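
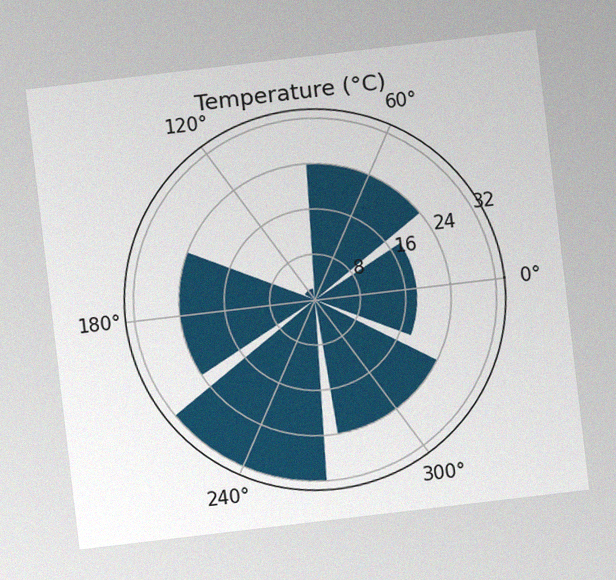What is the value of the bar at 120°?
2°C

The chart is tilted about 7° counter-clockwise, with some photo noise. The bar at 120° reaches 2°C on the radial axis.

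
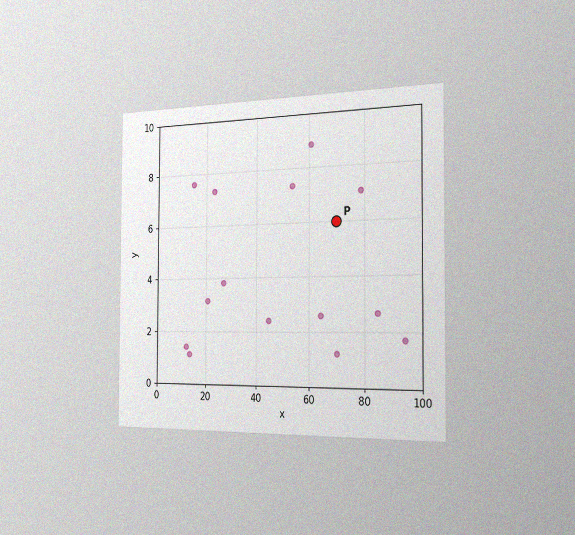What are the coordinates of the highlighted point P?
The chart is viewed slightly from the right, with some photo noise. Following the gridlines from P to each axis, P sits at (70, 6).

(70, 6)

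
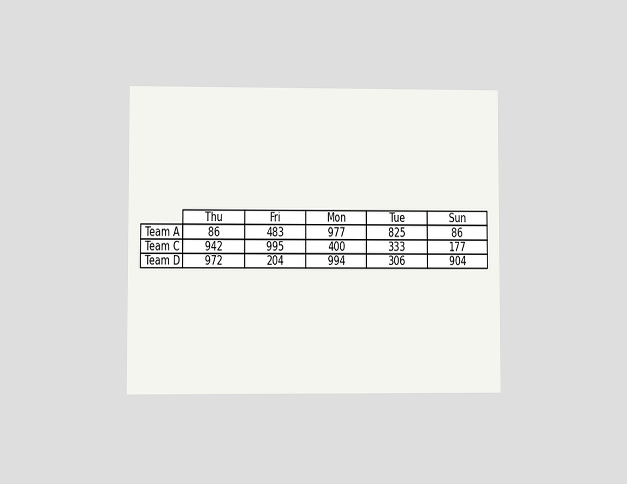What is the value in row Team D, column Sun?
The chart is viewed at a slight angle. The (Team D, Sun) cell reads 904.

904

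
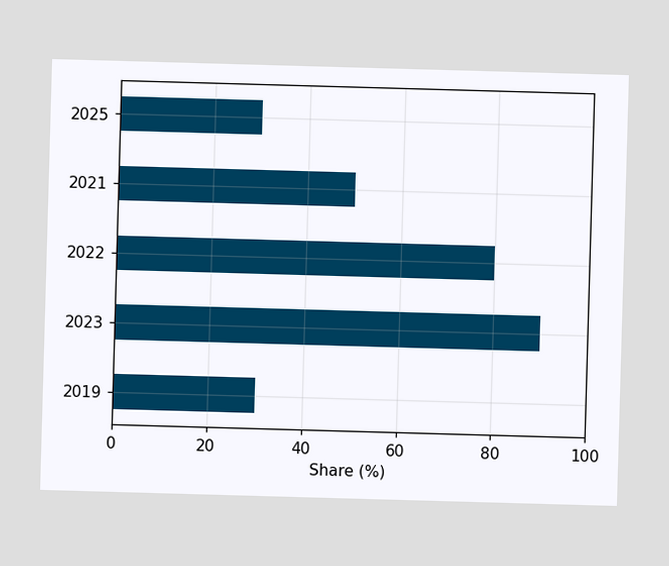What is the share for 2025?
30%

Reading along the chart's x-axis, the 2025 bar reaches 30%.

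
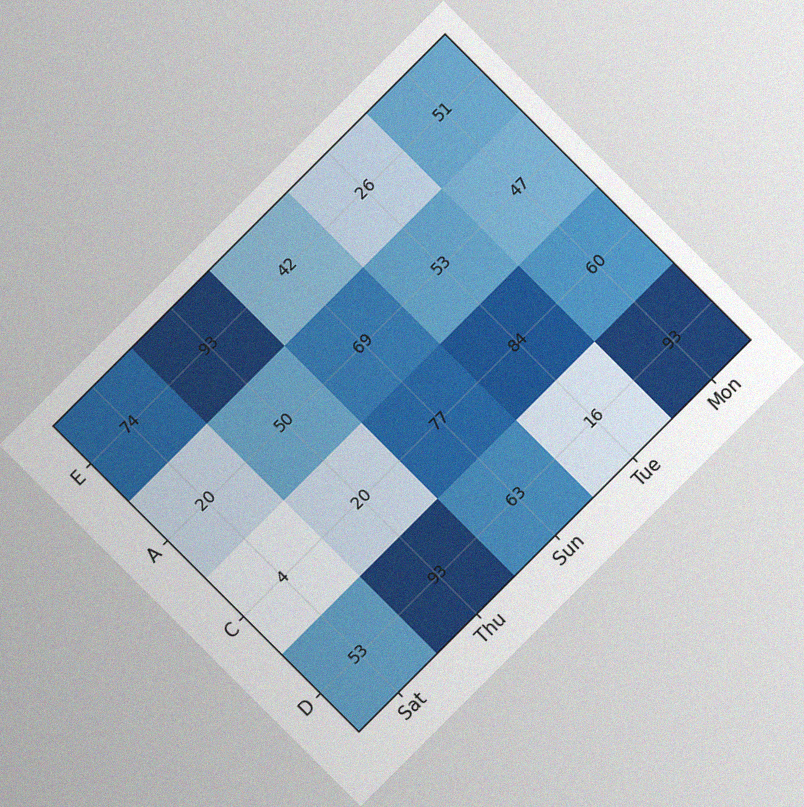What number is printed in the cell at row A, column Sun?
The chart is tilted about 45° counter-clockwise, with some photo noise. The (A, Sun) cell reads 69.

69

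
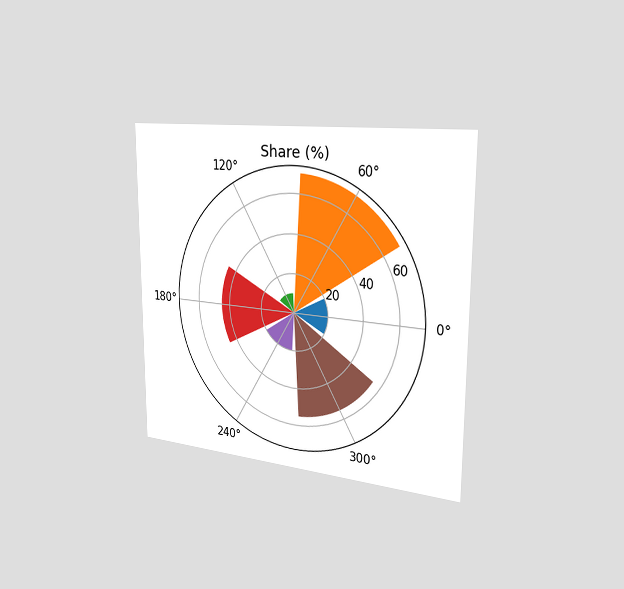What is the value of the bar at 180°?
45%

The chart is viewed slightly from the right. The bar at 180° reaches 45% on the radial axis.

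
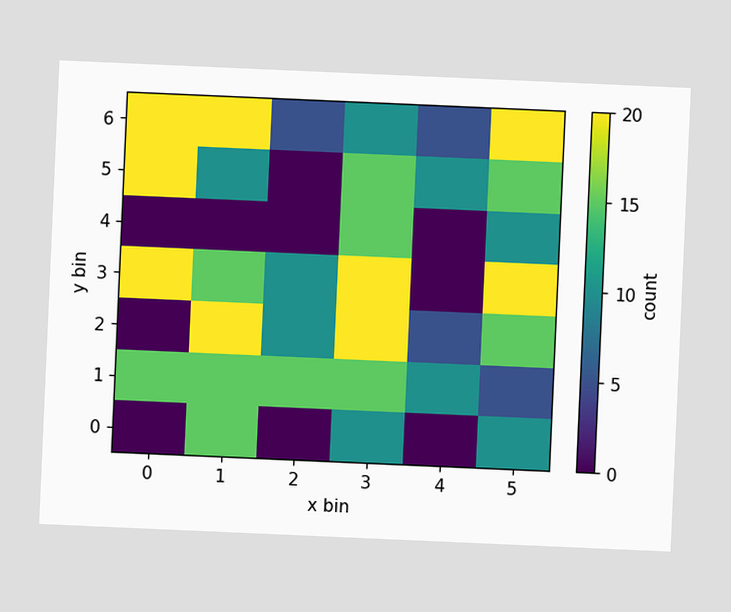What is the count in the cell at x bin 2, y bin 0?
0

The chart is tilted about 3° clockwise. Matching the cell (2, 0) against the colorbar gives 0.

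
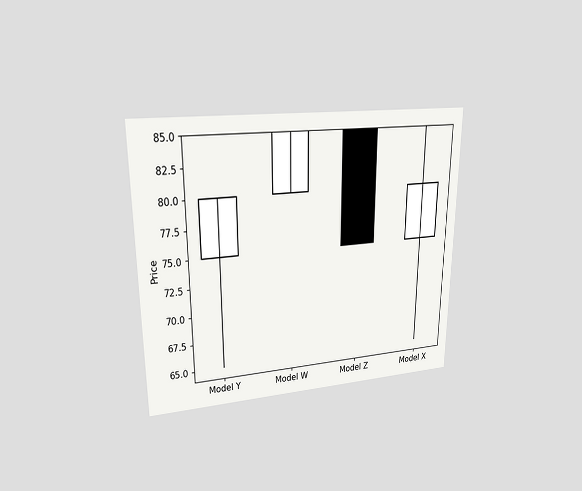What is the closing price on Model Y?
80

The chart is viewed at a slight angle. The Model Y candle closes at 80.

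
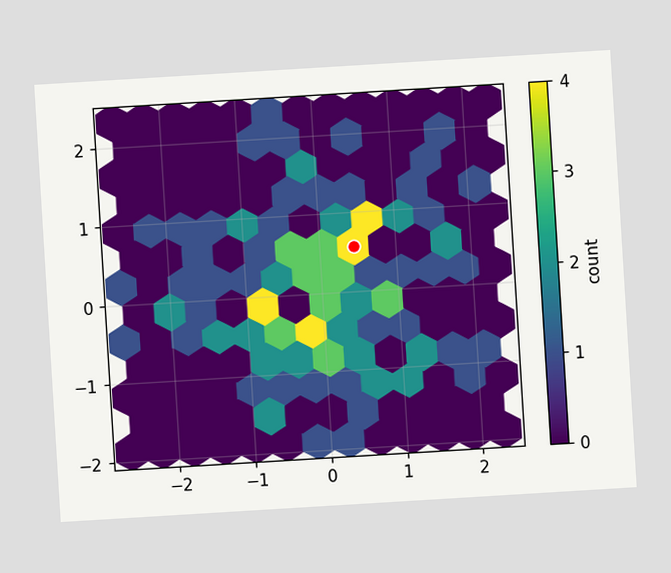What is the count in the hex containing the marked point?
The chart is tilted about 3° counter-clockwise. The marked hex reads 4 on the colorbar.

4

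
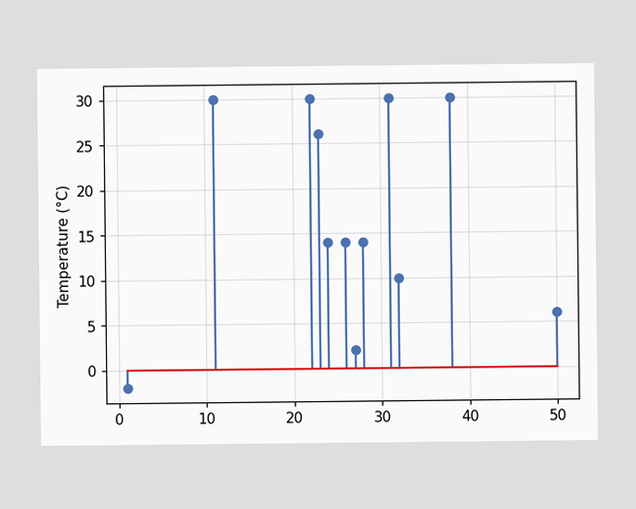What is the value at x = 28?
14°C

The stem at x=28 reaches 14°C.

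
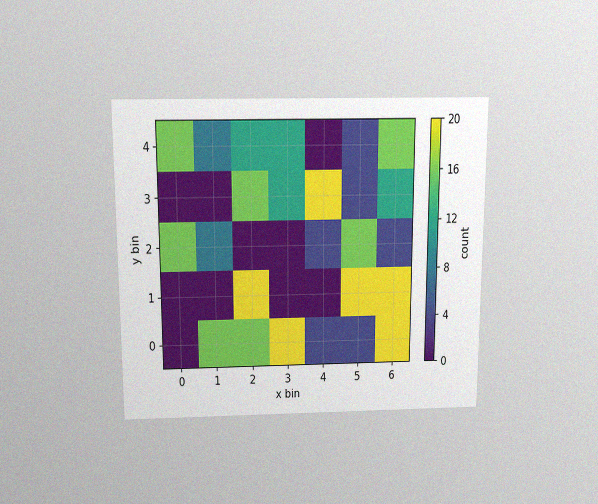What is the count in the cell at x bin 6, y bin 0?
The chart is viewed slightly from above, with some photo noise. Matching the cell (6, 0) against the colorbar gives 20.

20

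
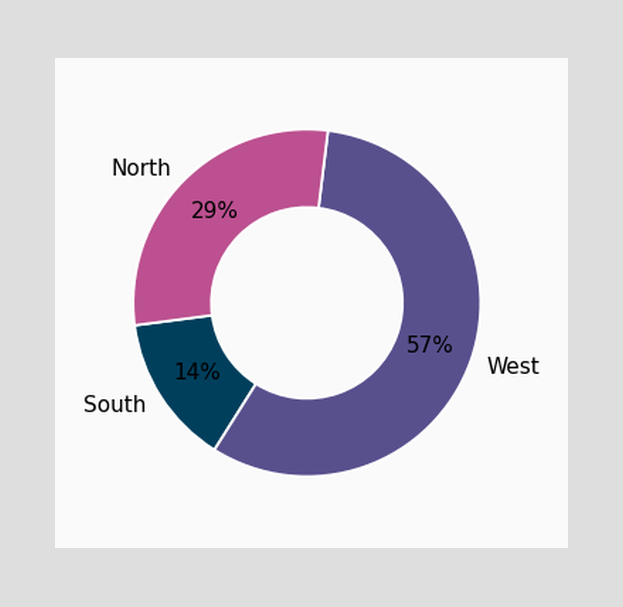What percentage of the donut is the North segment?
29%

The North segment takes up 29% of the ring.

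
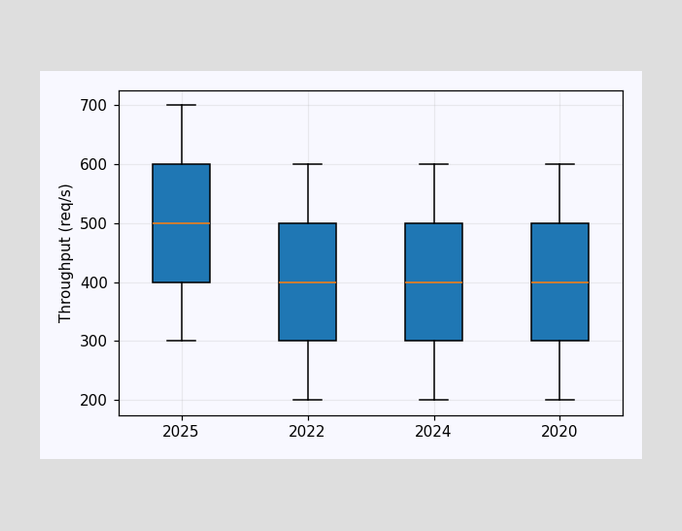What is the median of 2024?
400req/s

The median line in the 2024 box sits at 400req/s.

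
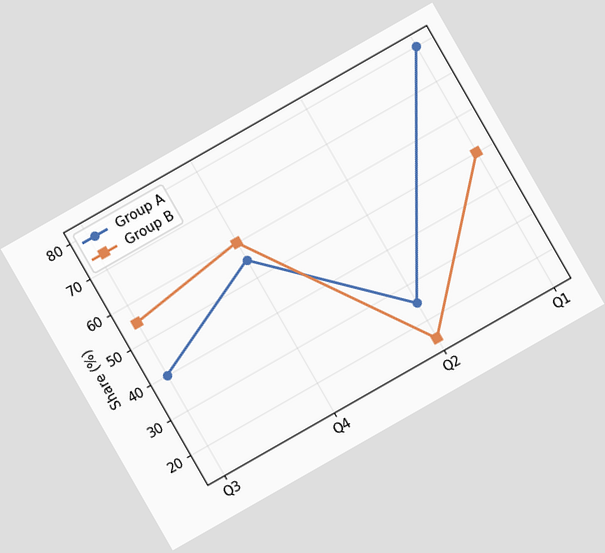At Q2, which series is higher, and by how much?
The chart is tilted about 30° counter-clockwise. At Q2, Group A sits above the other line by 10%.

Group A, by 10%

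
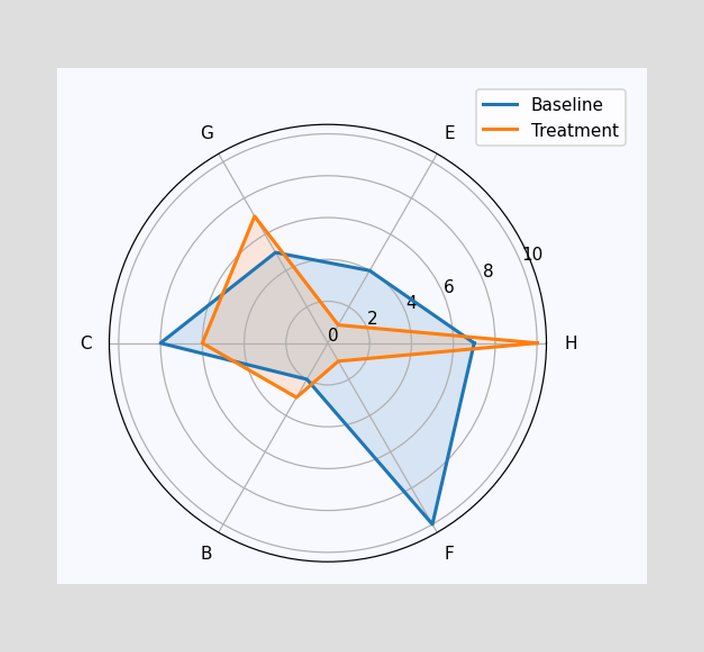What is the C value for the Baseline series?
On the C axis, Baseline reaches 8.

8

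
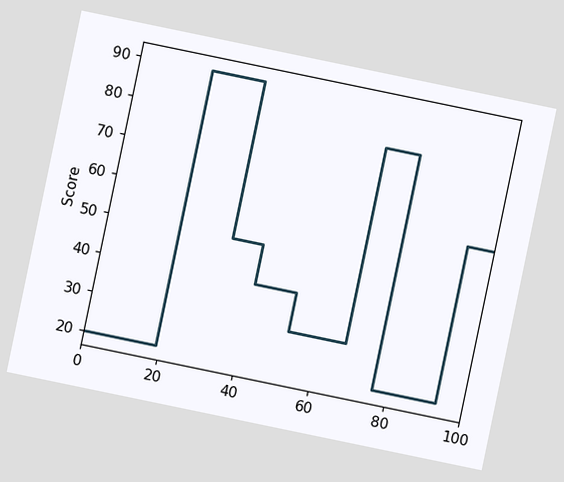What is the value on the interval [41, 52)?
The chart is tilted about 12° clockwise. On [41, 52) the step sits at 40.

40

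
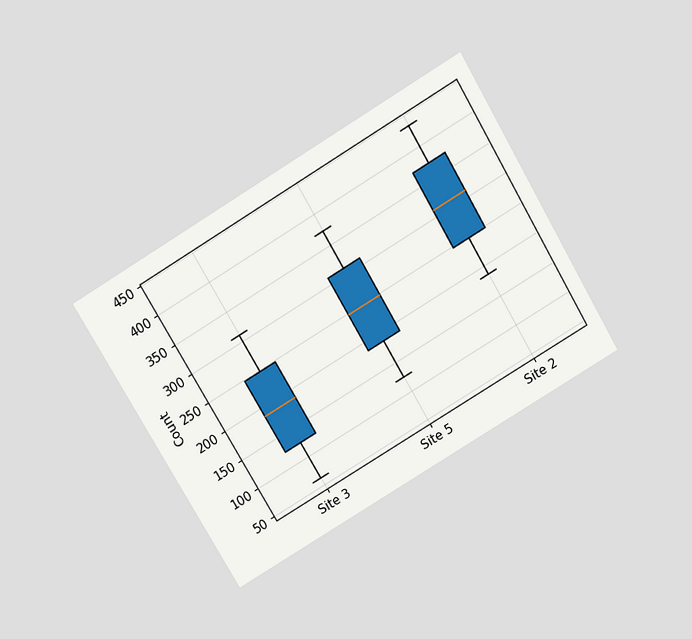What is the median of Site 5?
The chart is tilted about 31° counter-clockwise and viewed slightly from above. The median line in the Site 5 box sits at 248.

248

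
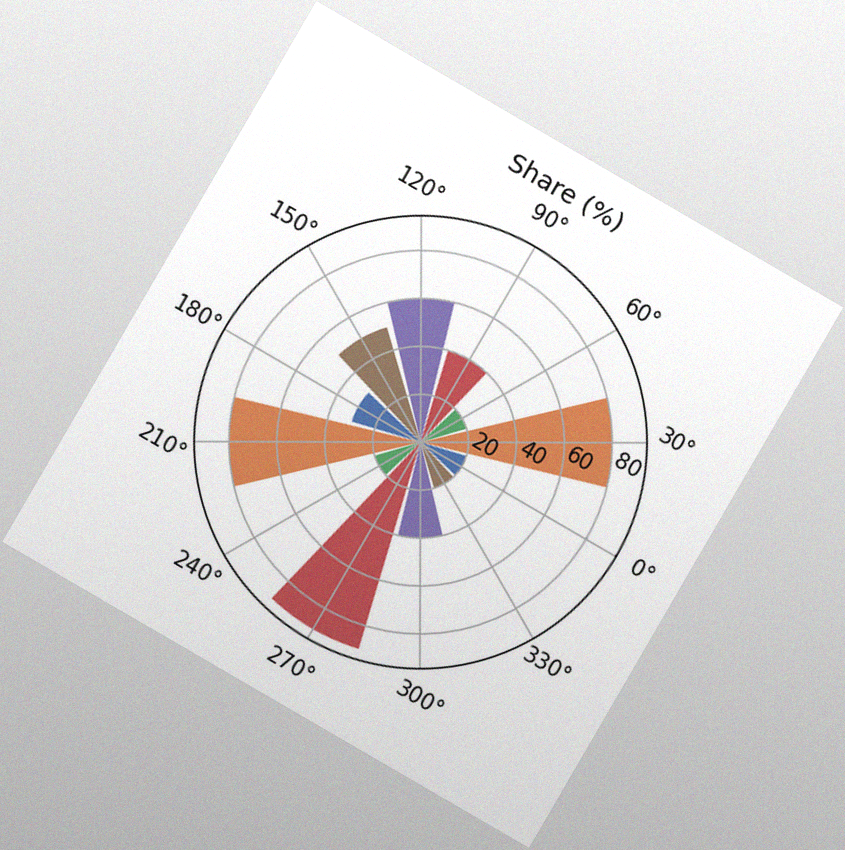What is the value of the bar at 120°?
The chart is tilted about 30° clockwise, with some photo noise. The bar at 120° reaches 60% on the radial axis.

60%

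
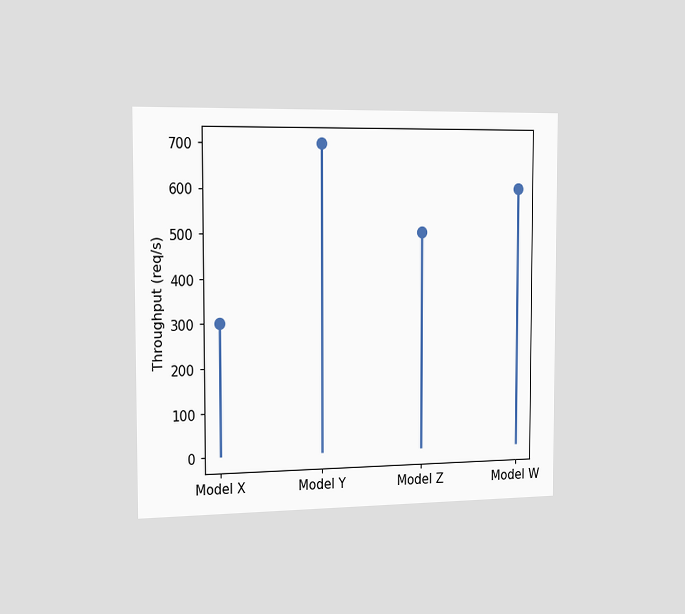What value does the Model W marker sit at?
The chart is viewed slightly from the left. The Model W marker sits at 600req/s.

600req/s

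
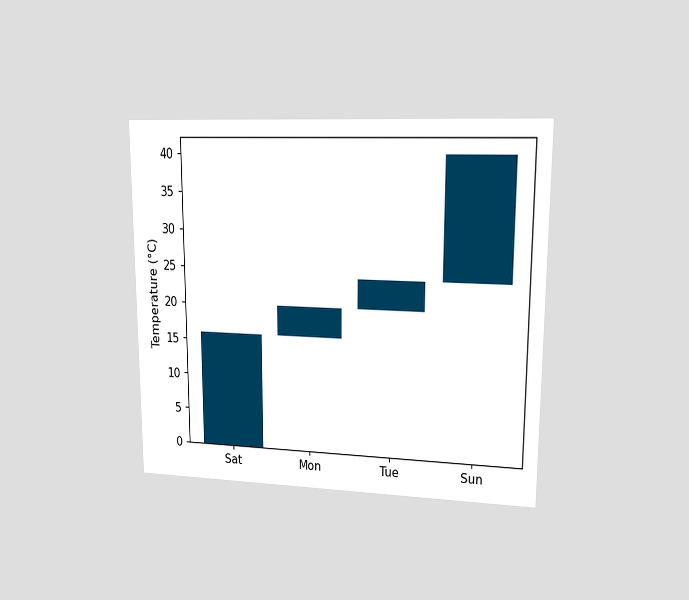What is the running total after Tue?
The chart is viewed at a slight angle. After Tue the running total reaches 24°C.

24°C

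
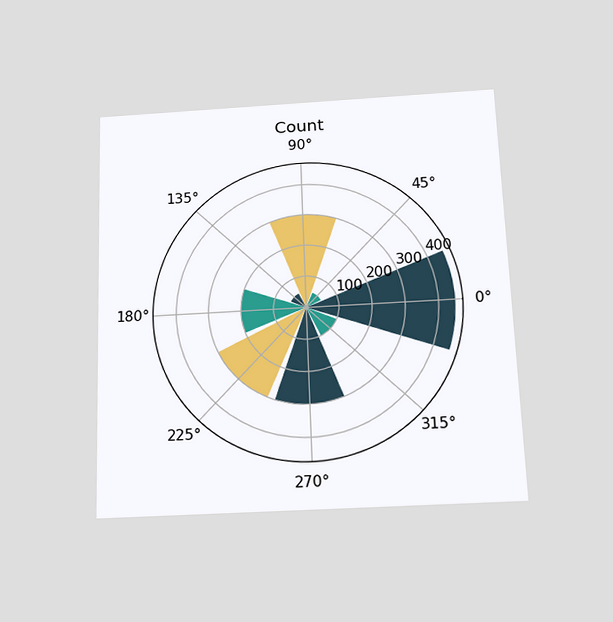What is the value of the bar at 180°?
200

The chart is tilted about 2° counter-clockwise and viewed slightly from below. The bar at 180° reaches 200 on the radial axis.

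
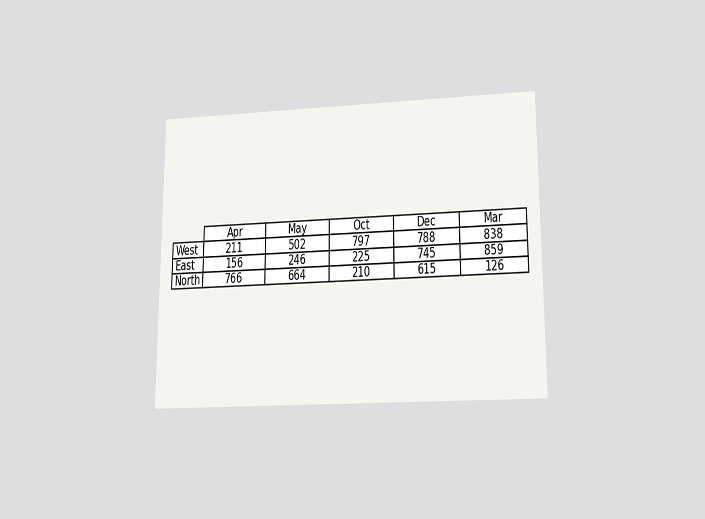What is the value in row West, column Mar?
838

The chart is viewed slightly from below. The (West, Mar) cell reads 838.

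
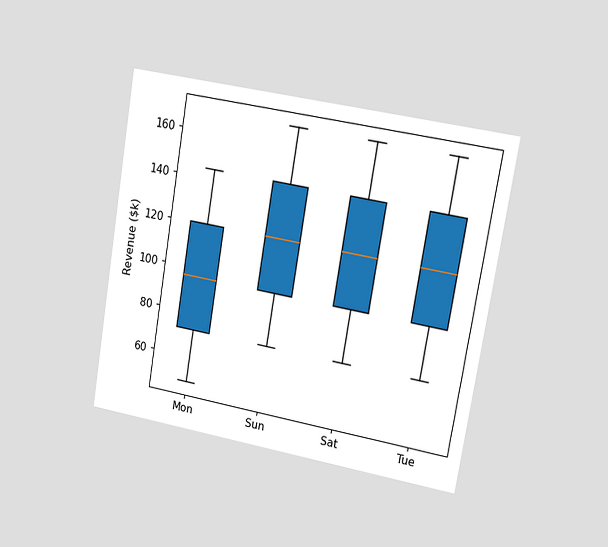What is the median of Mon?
The chart is tilted about 10° clockwise and viewed slightly from the right. The median line in the Mon box sits at $96k.

$96k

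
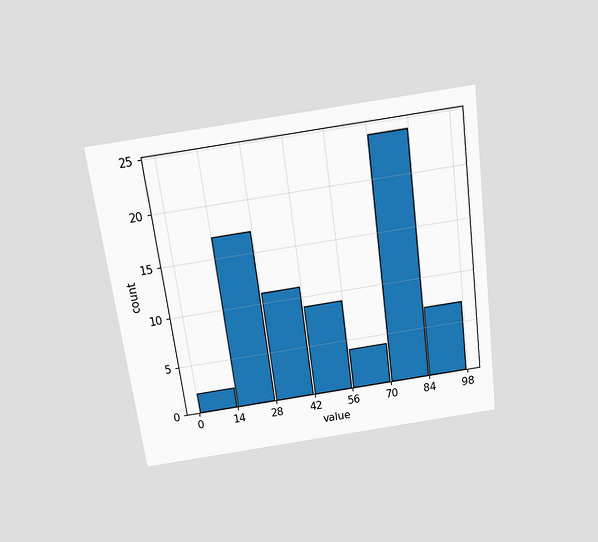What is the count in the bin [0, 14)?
2

The chart is tilted about 8° counter-clockwise and viewed slightly from above. The [0, 14) bin has height 2.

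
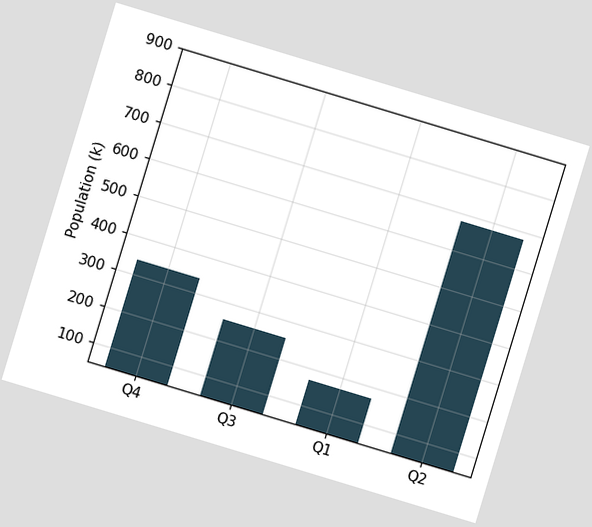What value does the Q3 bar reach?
255k

The chart is tilted about 17° clockwise. Reading along the chart's y-axis, the Q3 bar reaches 255k.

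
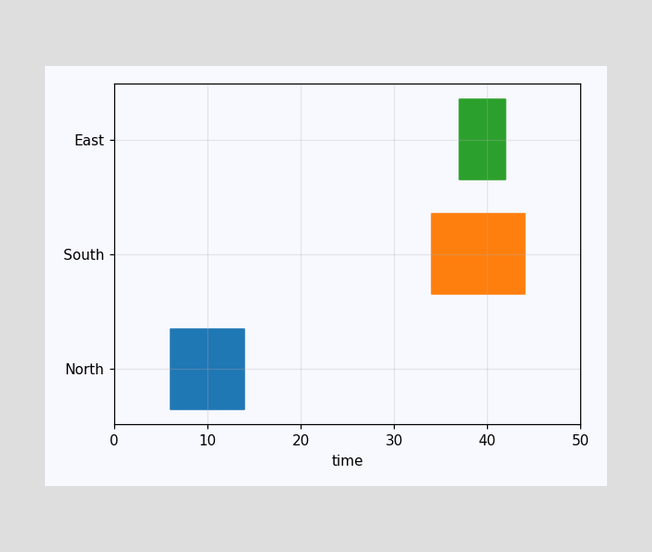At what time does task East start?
The East bar begins at t=37.

37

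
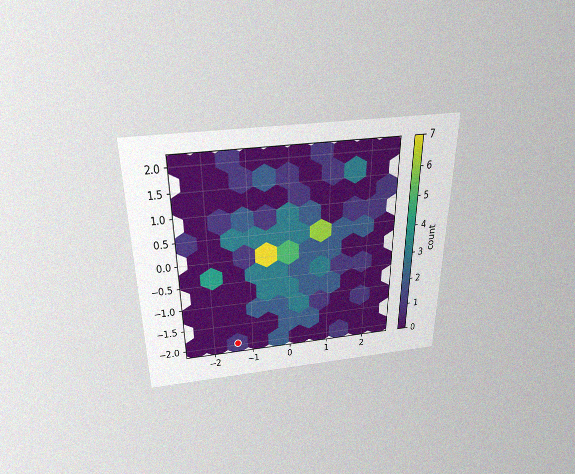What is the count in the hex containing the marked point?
1

The chart is viewed slightly from above, with some photo noise. The marked hex reads 1 on the colorbar.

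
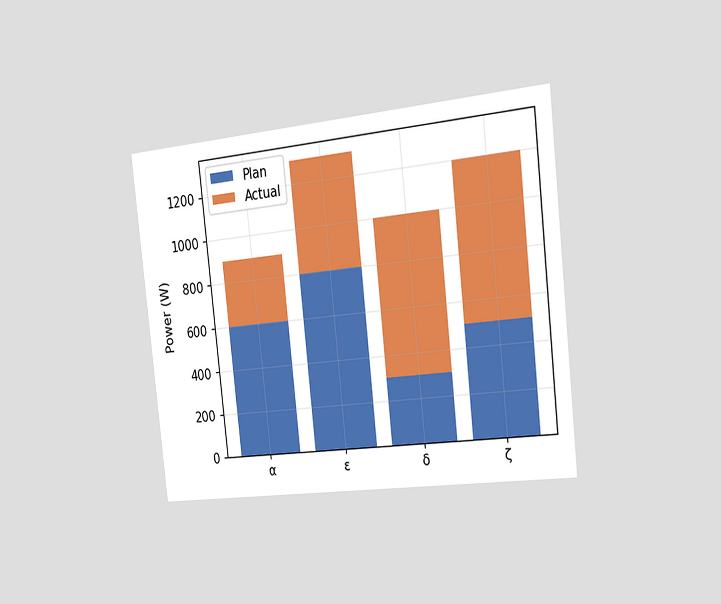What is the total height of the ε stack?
The chart is tilted about 6° counter-clockwise and viewed slightly from the right. The ε stack's top reaches 1300W on the y-axis.

1300W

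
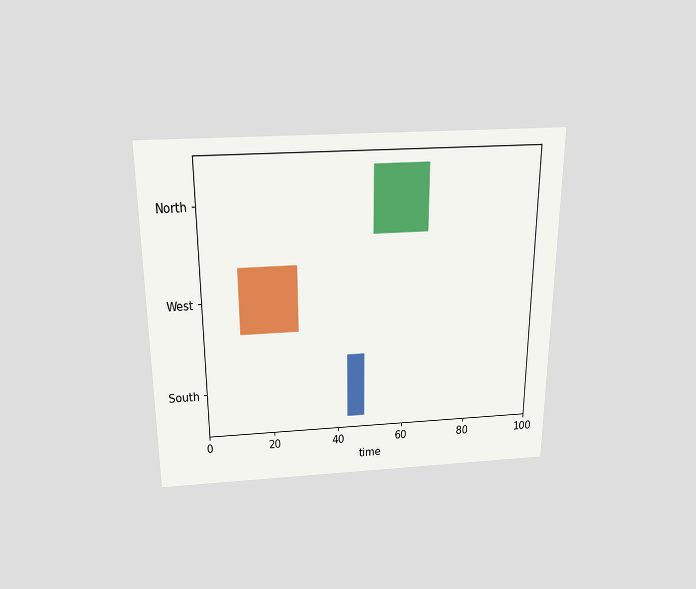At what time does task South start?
43

The chart is viewed slightly from above. The South bar begins at t=43.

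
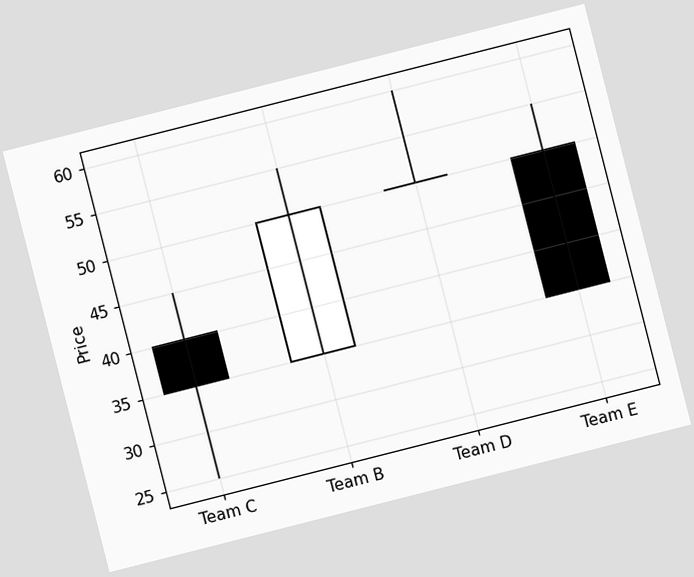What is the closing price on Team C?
35

The chart is tilted about 14° counter-clockwise. The Team C candle closes at 35.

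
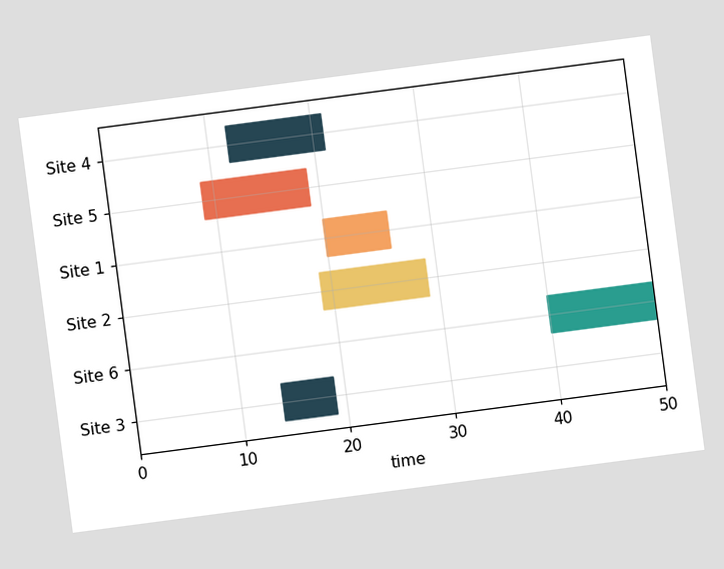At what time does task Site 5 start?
The chart is tilted about 7° counter-clockwise. The Site 5 bar begins at t=9.

9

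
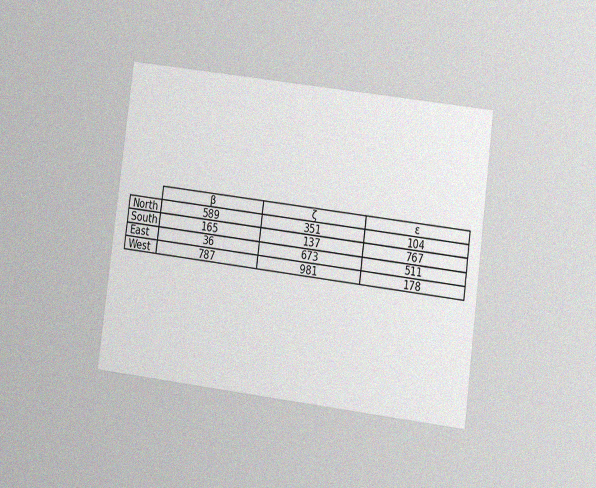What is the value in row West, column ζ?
The chart is tilted about 7° clockwise and viewed at a slight angle, with some photo noise. The (West, ζ) cell reads 981.

981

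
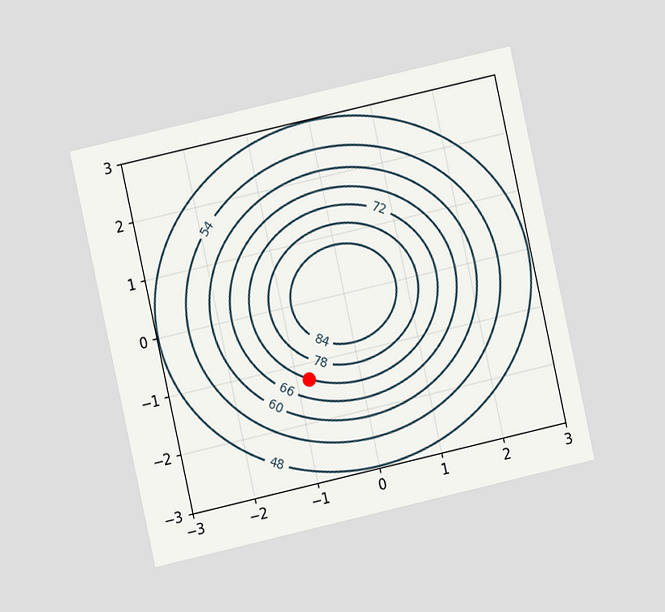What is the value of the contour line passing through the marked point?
The chart is tilted about 13° counter-clockwise and viewed at a slight angle. The marked point sits on the contour labelled 72.

72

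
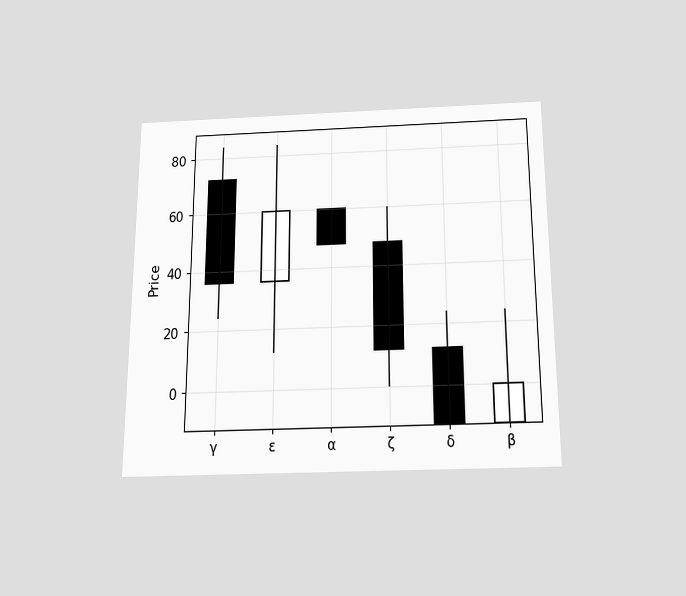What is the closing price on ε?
60

The chart is viewed slightly from below. The ε candle closes at 60.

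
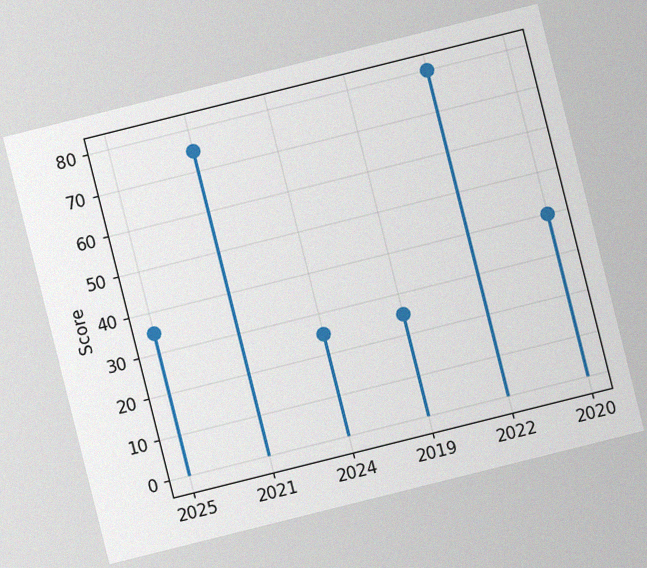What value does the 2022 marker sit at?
80

The chart is tilted about 14° counter-clockwise, with some photo noise. The 2022 marker sits at 80.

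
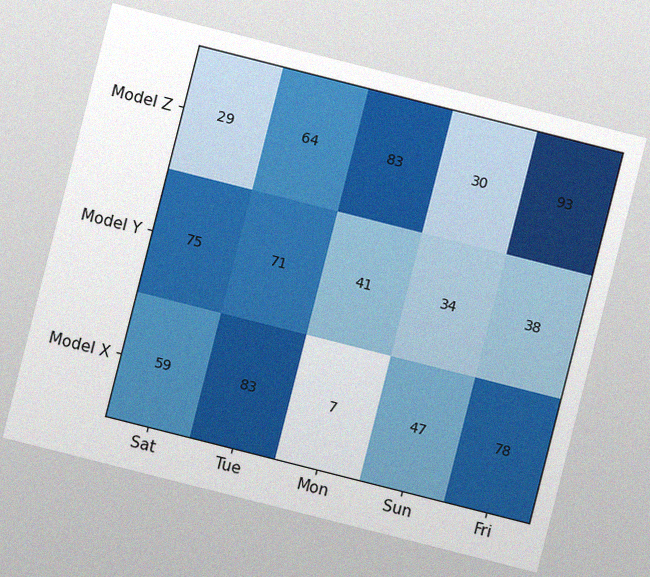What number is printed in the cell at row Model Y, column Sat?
The chart is tilted about 14° clockwise, with some photo noise. The (Model Y, Sat) cell reads 75.

75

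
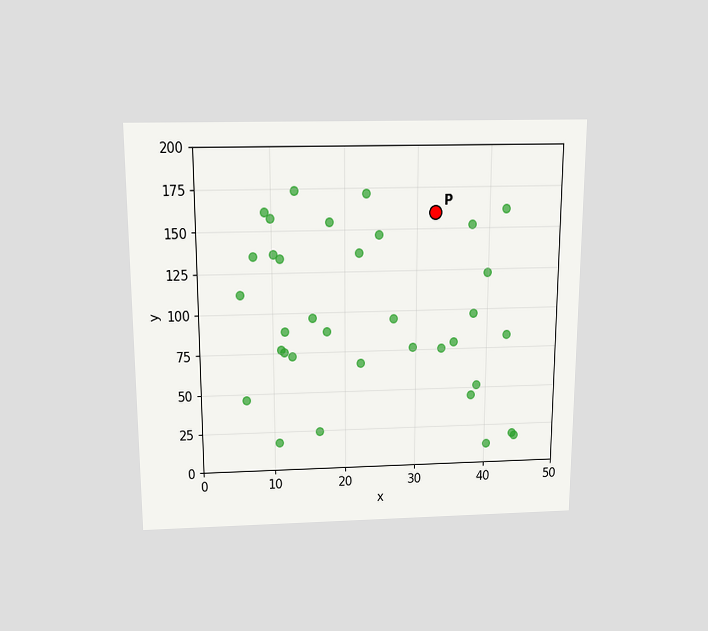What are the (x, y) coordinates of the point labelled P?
(32.5, 160)

The chart is viewed slightly from above. Following the gridlines from P to each axis, P sits at (32.5, 160).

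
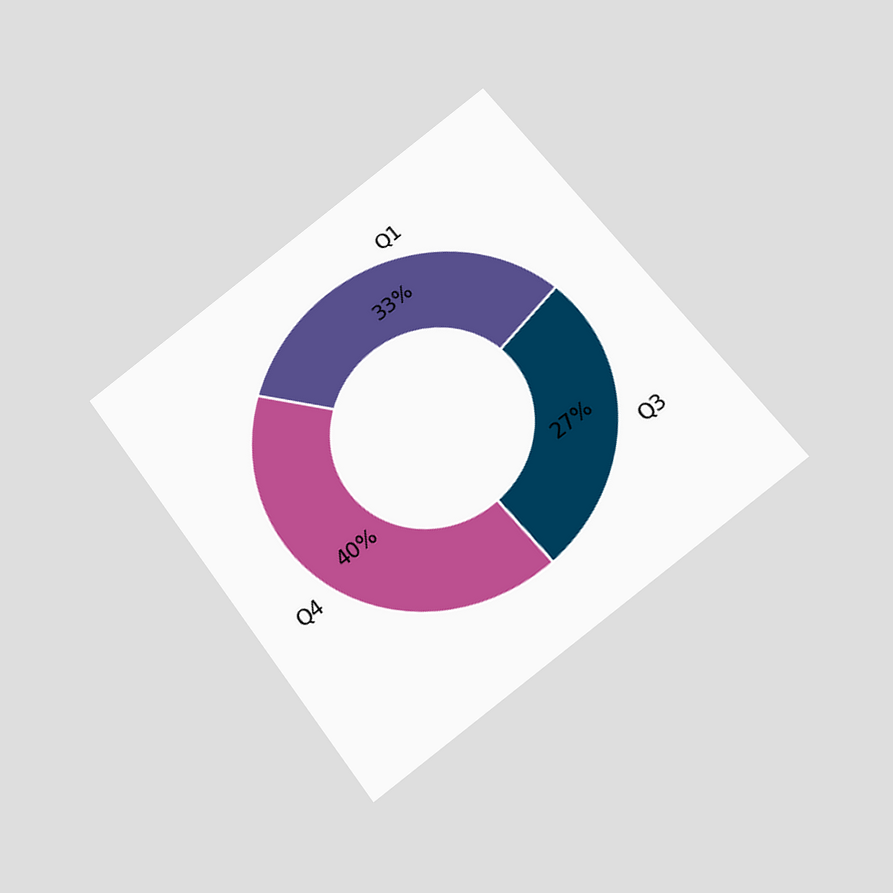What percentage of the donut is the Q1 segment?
33%

The chart is tilted about 36° counter-clockwise and viewed slightly from below. The Q1 segment takes up 33% of the ring.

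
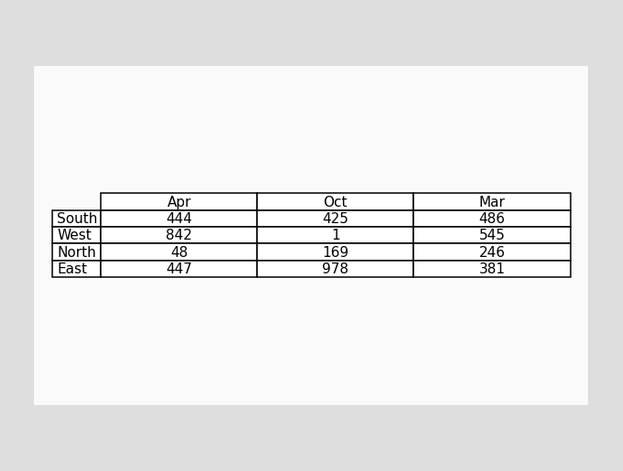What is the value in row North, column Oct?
The (North, Oct) cell reads 169.

169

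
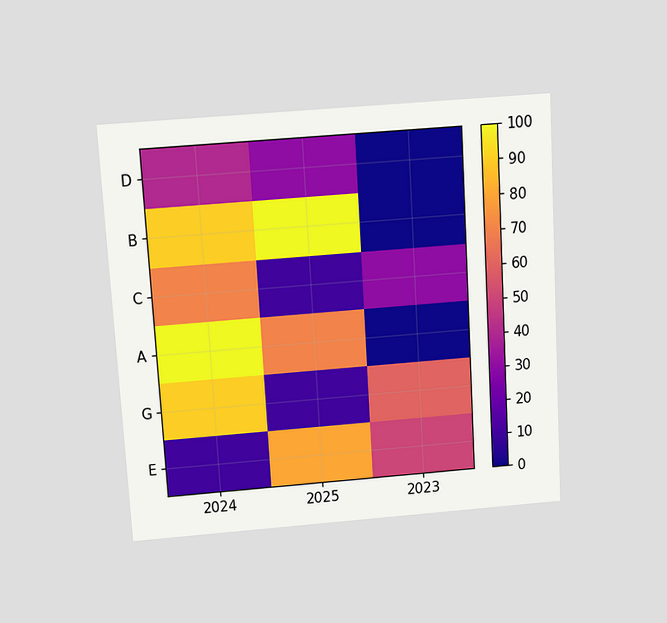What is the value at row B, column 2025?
The chart is tilted about 3° counter-clockwise and viewed slightly from above. Matching cell (B, 2025) against the colorbar gives 100.

100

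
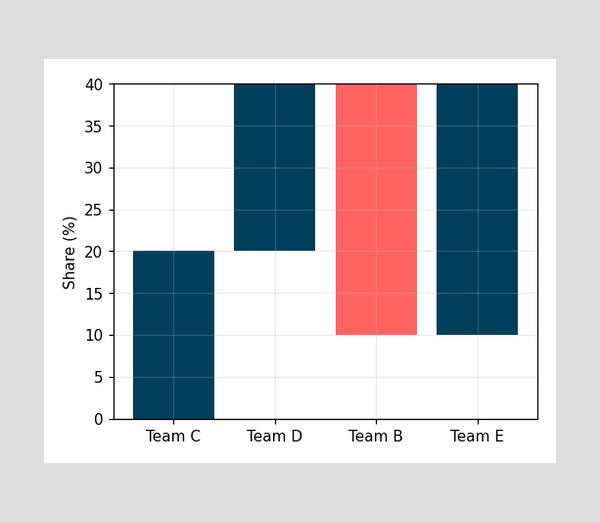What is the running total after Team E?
After Team E the running total reaches 40%.

40%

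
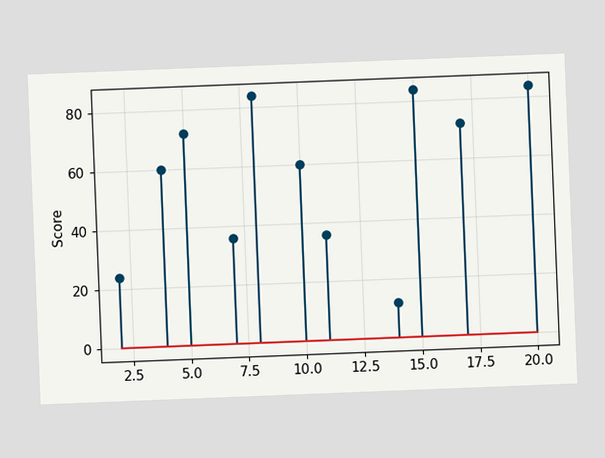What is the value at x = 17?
The chart is tilted about 2° counter-clockwise. The stem at x=17 reaches 72.

72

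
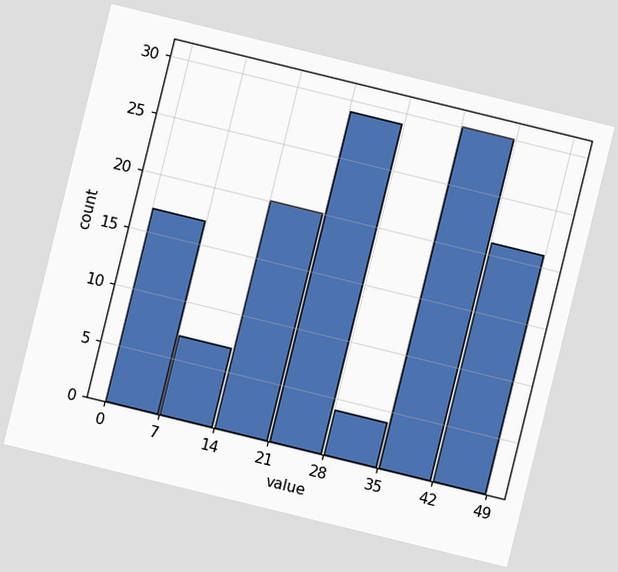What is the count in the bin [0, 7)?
The chart is tilted about 14° clockwise. The [0, 7) bin has height 17.

17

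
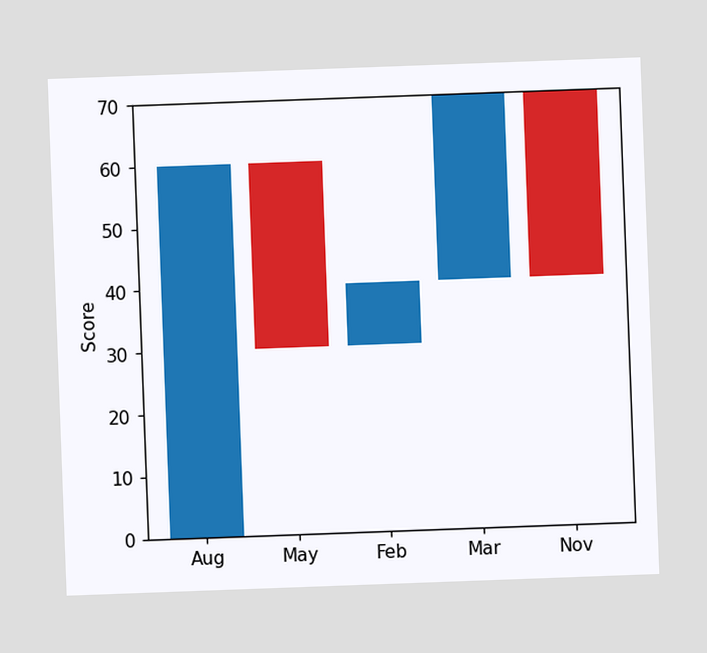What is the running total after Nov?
The chart is tilted about 2° counter-clockwise. After Nov the running total reaches 40.

40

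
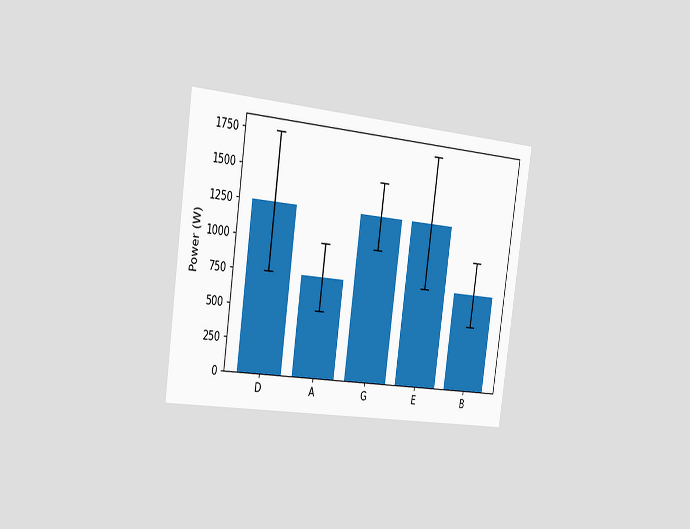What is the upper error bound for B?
The chart is tilted about 8° clockwise and viewed slightly from the left. The B bar's upper whisker reaches 1000W.

1000W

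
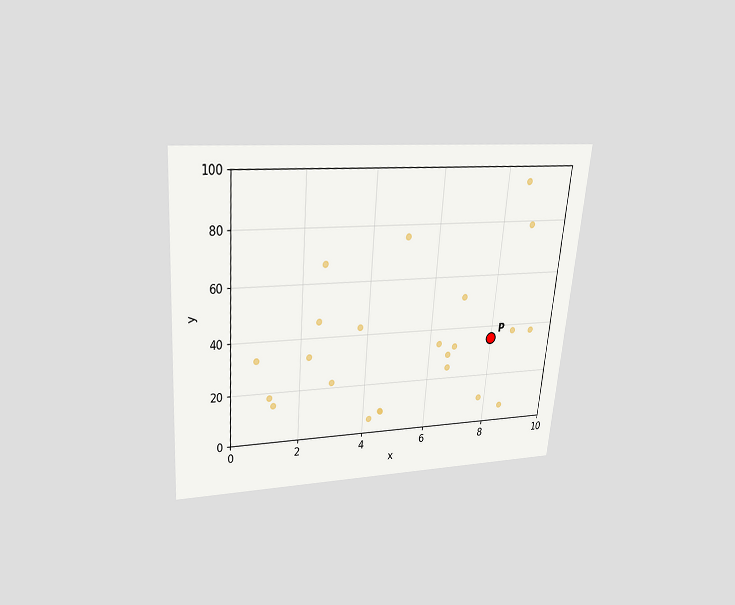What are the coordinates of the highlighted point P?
(8, 35)

The chart is tilted about 5° clockwise and viewed slightly from above. Following the gridlines from P to each axis, P sits at (8, 35).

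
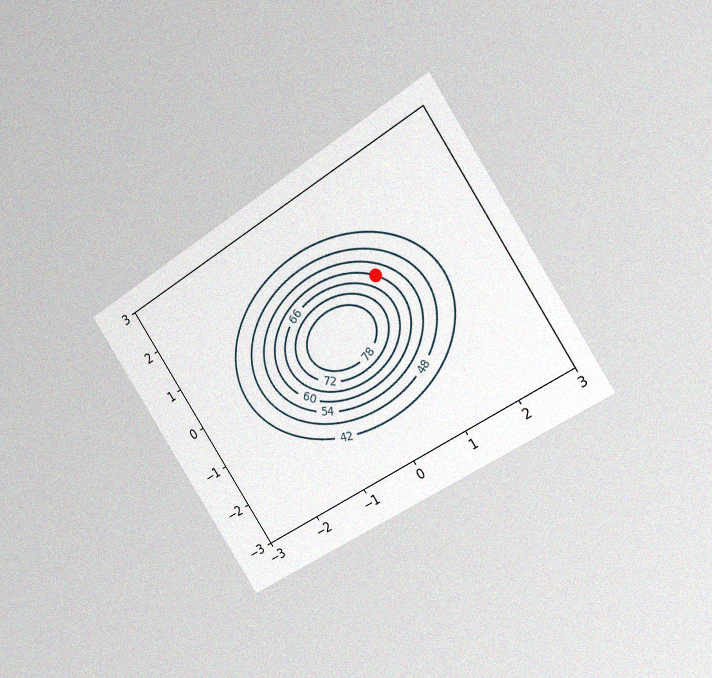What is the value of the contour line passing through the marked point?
The chart is tilted about 33° counter-clockwise and viewed slightly from the right, with some photo noise. The marked point sits on the contour labelled 60.

60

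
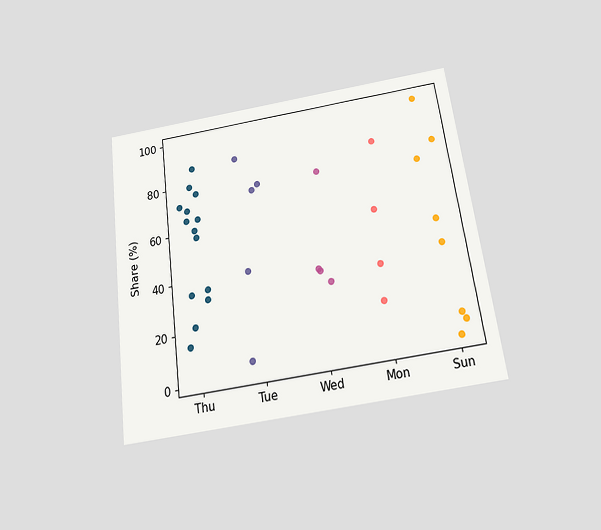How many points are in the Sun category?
8

The chart is tilted about 7° counter-clockwise and viewed slightly from below. Counting the markers in the Sun column gives 8.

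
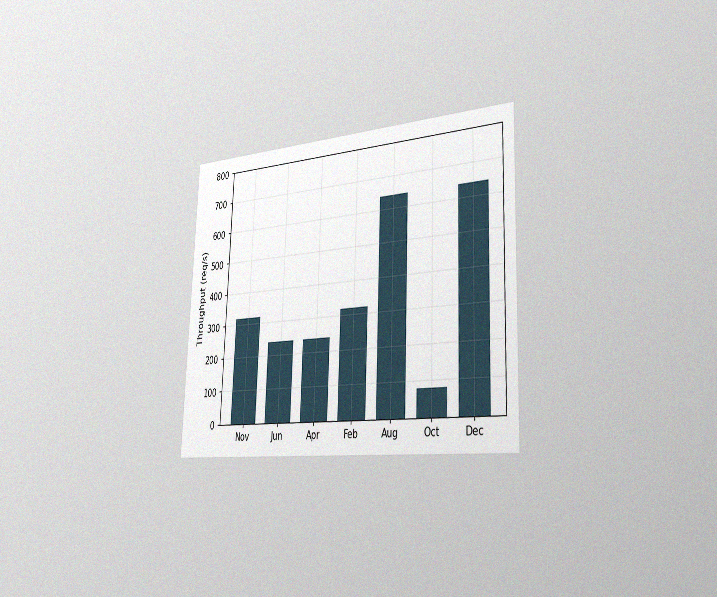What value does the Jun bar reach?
The chart is tilted about 2° clockwise and viewed slightly from the right, with some photo noise. Reading along the chart's y-axis, the Jun bar reaches 240req/s.

240req/s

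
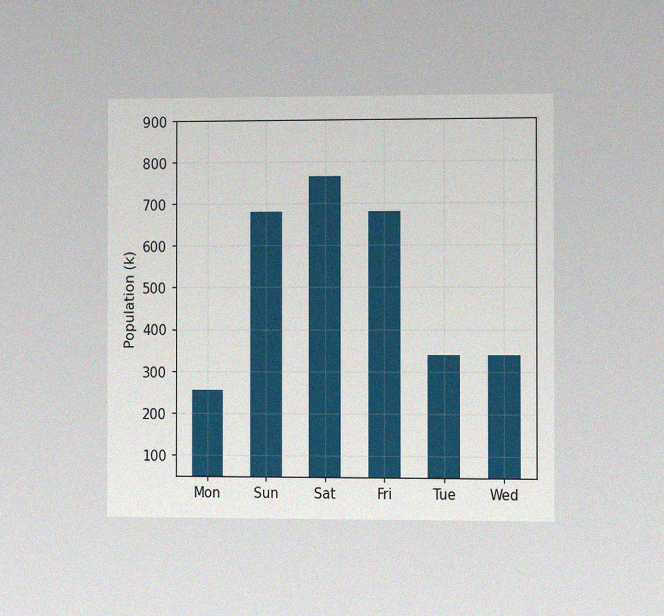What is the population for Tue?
340k

The chart is viewed at a slight angle, with some photo noise. Reading along the chart's y-axis, the Tue bar reaches 340k.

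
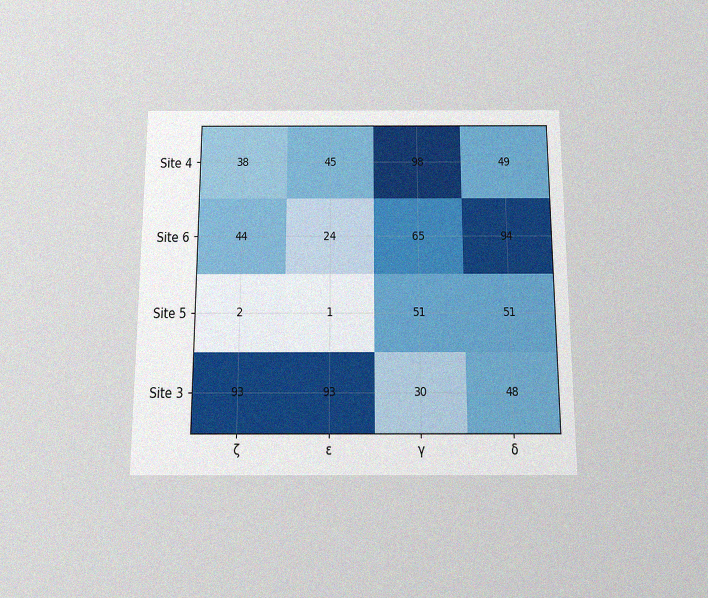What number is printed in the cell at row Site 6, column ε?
24

The chart is viewed slightly from below, with some photo noise. The (Site 6, ε) cell reads 24.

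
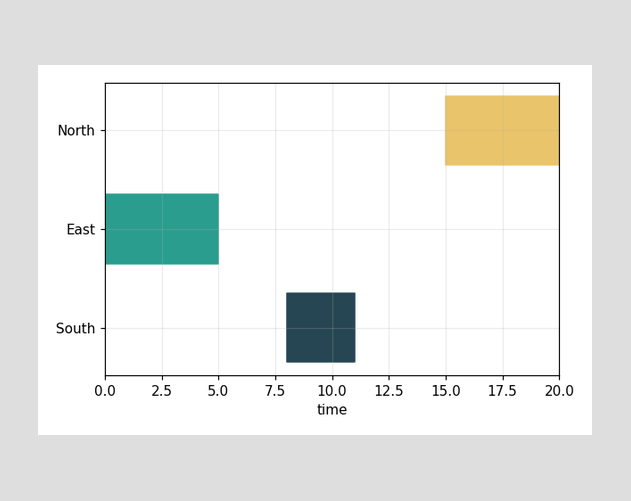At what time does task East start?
0

The East bar begins at t=0.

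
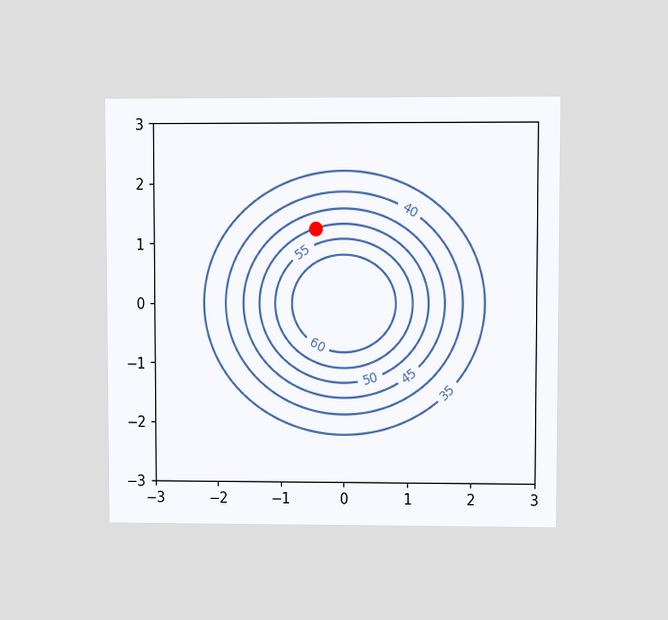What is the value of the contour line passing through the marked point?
50

The chart is viewed at a slight angle. The marked point sits on the contour labelled 50.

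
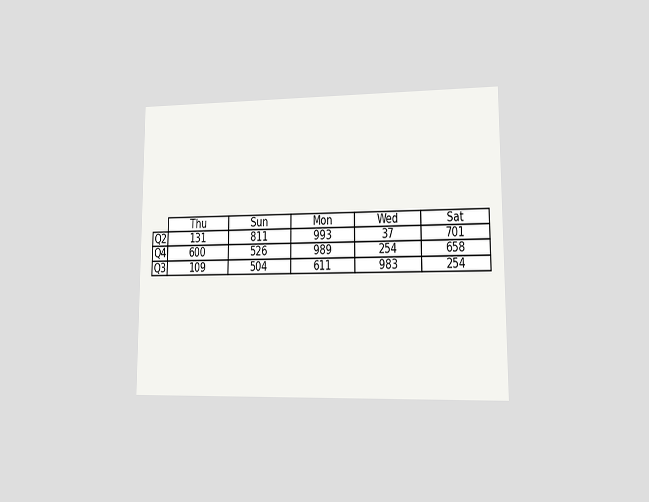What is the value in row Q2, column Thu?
131

The chart is viewed at a slight angle. The (Q2, Thu) cell reads 131.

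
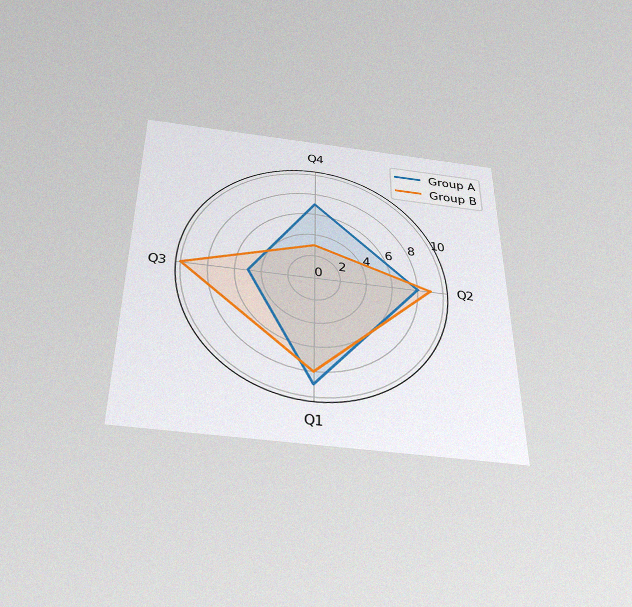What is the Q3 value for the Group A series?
The chart is viewed slightly from below, with some photo noise. On the Q3 axis, Group A reaches 5.

5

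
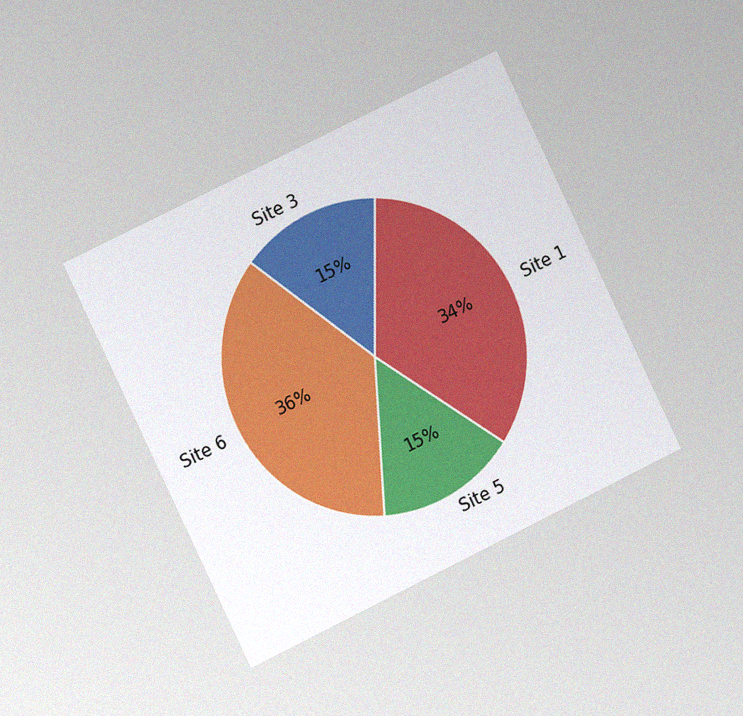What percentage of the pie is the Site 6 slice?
36%

The chart is tilted about 26° counter-clockwise and viewed slightly from the left, with some photo noise. The Site 6 slice takes up 36% of the pie.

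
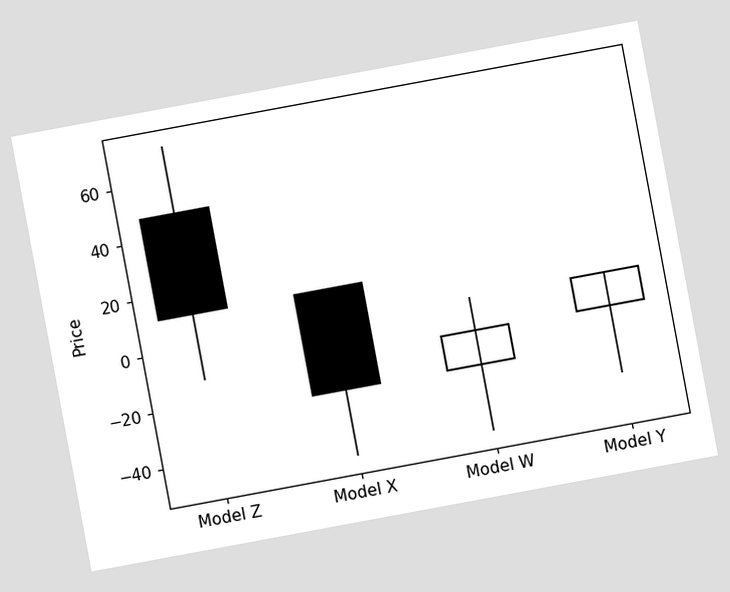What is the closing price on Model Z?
12

The chart is tilted about 11° counter-clockwise. The Model Z candle closes at 12.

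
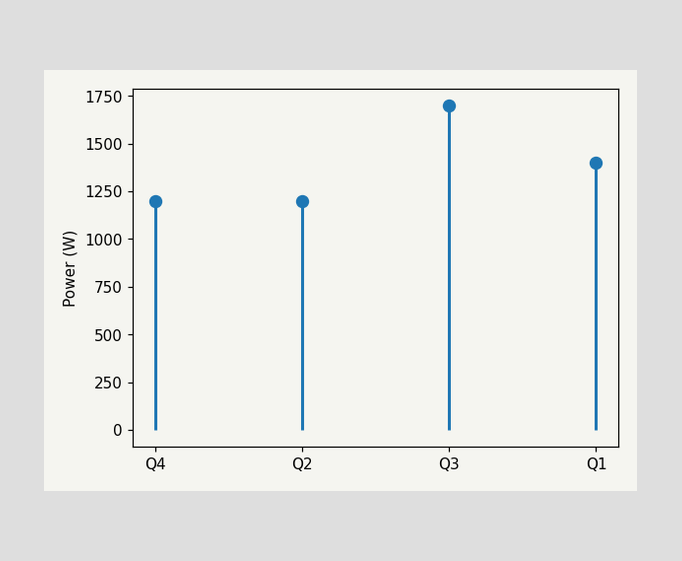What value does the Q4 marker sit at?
The Q4 marker sits at 1200W.

1200W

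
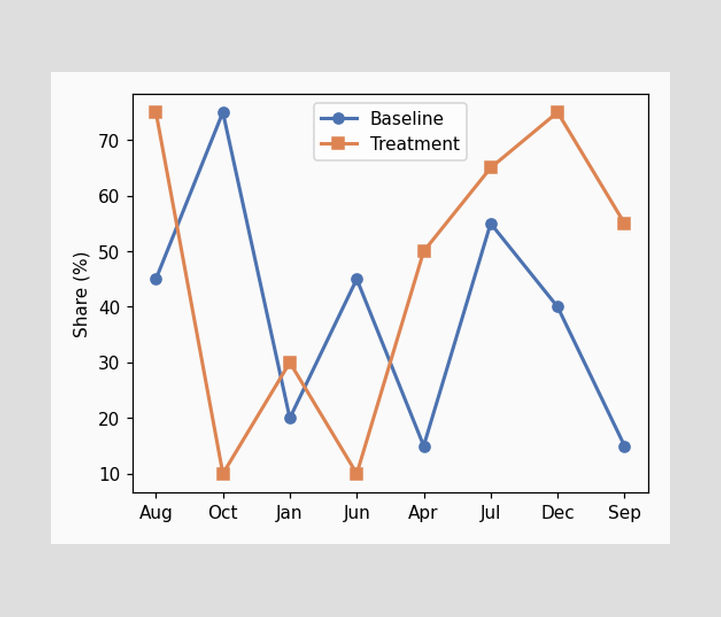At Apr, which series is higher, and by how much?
At Apr, Treatment sits above the other line by 35%.

Treatment, by 35%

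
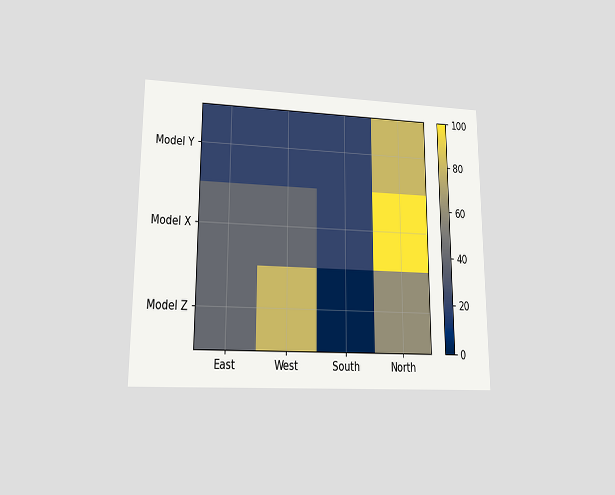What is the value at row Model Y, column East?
20

The chart is viewed at a slight angle. Matching cell (Model Y, East) against the colorbar gives 20.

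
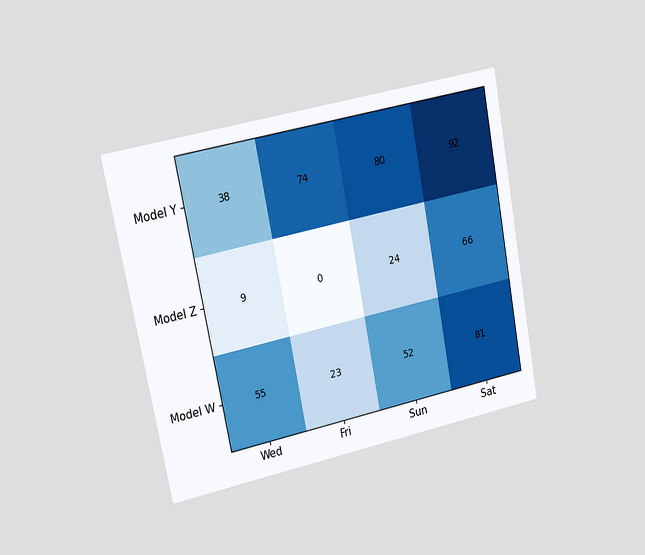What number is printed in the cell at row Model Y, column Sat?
The chart is tilted about 11° counter-clockwise and viewed at a slight angle. The (Model Y, Sat) cell reads 92.

92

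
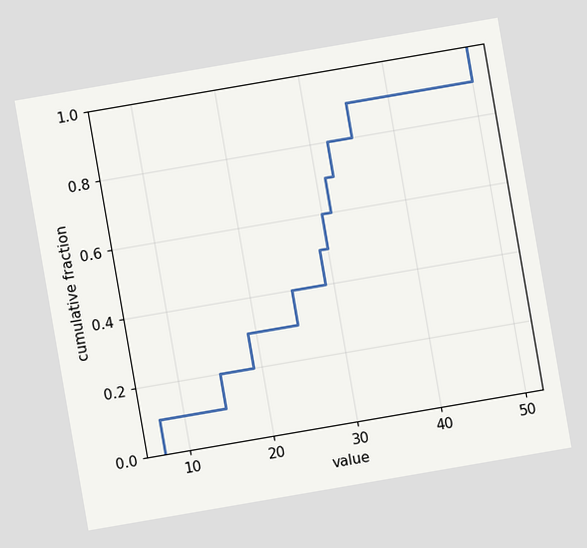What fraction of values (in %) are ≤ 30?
60%

The chart is tilted about 10° counter-clockwise. At x=30 the ECDF step is at 60%.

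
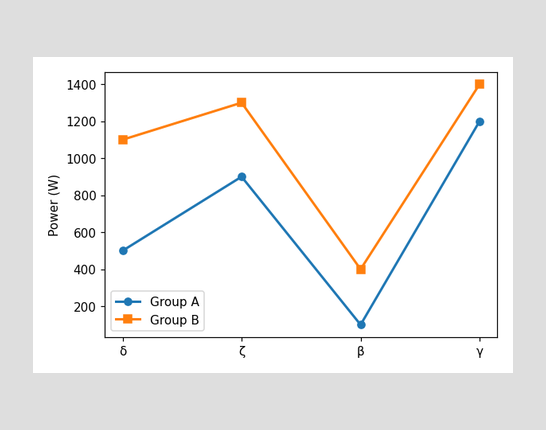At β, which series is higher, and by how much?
At β, Group B sits above the other line by 300W.

Group B, by 300W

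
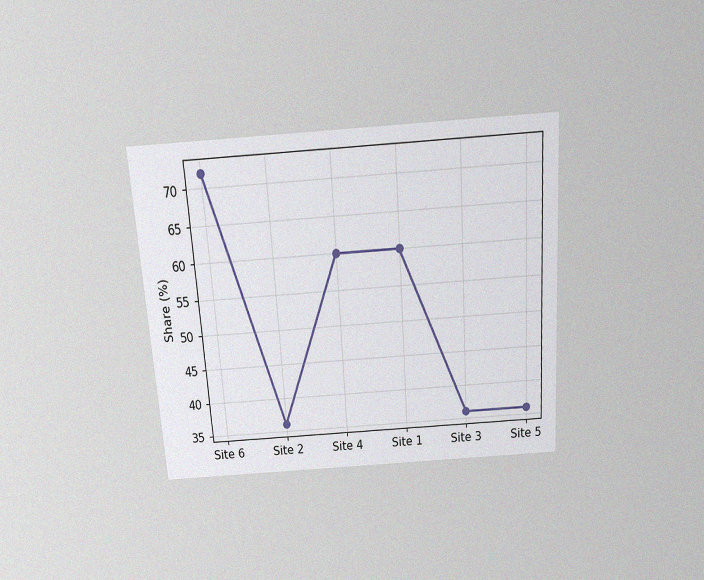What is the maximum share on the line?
The chart is tilted about 4° counter-clockwise and viewed slightly from above, with some photo noise. The highest point is at Site 6, and reading across to the y-axis gives 72%.

72%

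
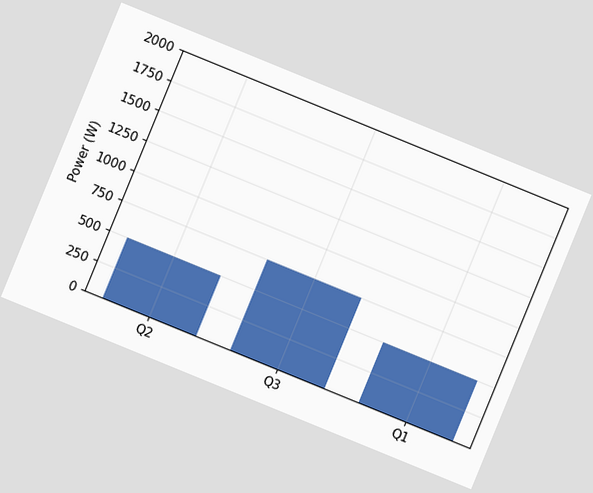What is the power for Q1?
500W

The chart is tilted about 22° clockwise. Reading along the chart's y-axis, the Q1 bar reaches 500W.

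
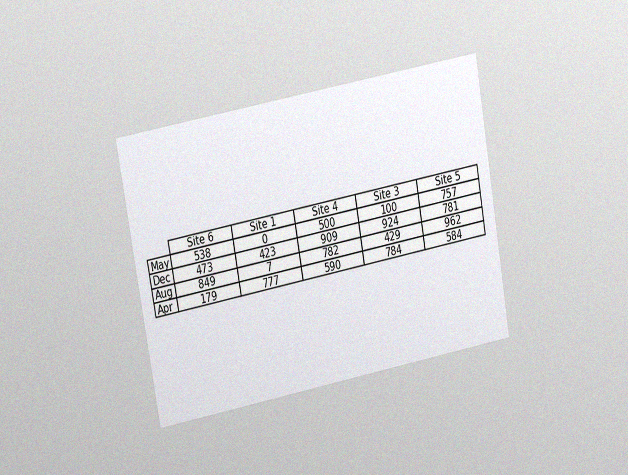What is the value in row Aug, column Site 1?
The chart is tilted about 10° counter-clockwise and viewed at a slight angle, with some photo noise. The (Aug, Site 1) cell reads 7.

7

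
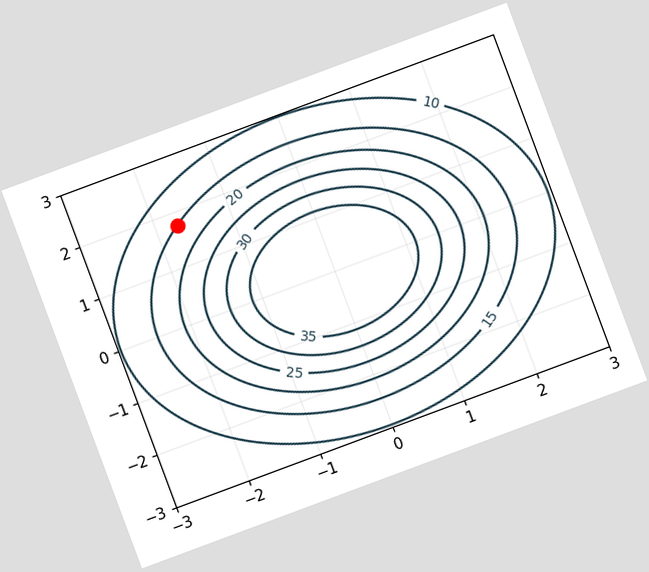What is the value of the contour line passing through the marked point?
15

The chart is tilted about 20° counter-clockwise. The marked point sits on the contour labelled 15.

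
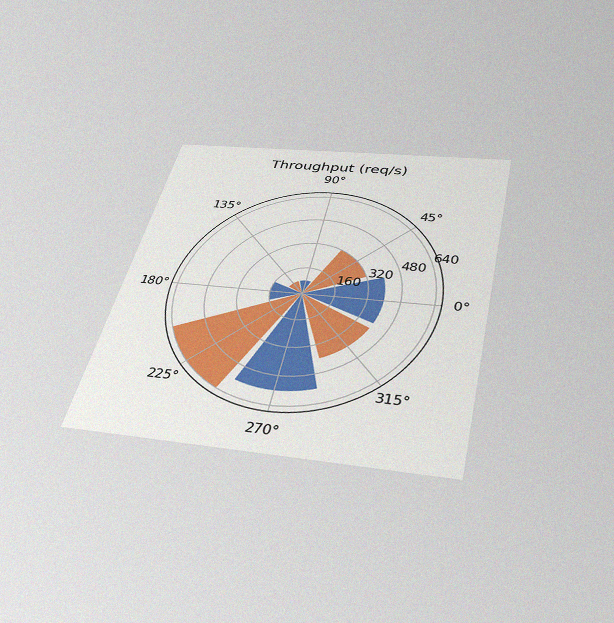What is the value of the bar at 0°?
The chart is tilted about 13° clockwise and viewed slightly from below, with some photo noise. The bar at 0° reaches 400req/s on the radial axis.

400req/s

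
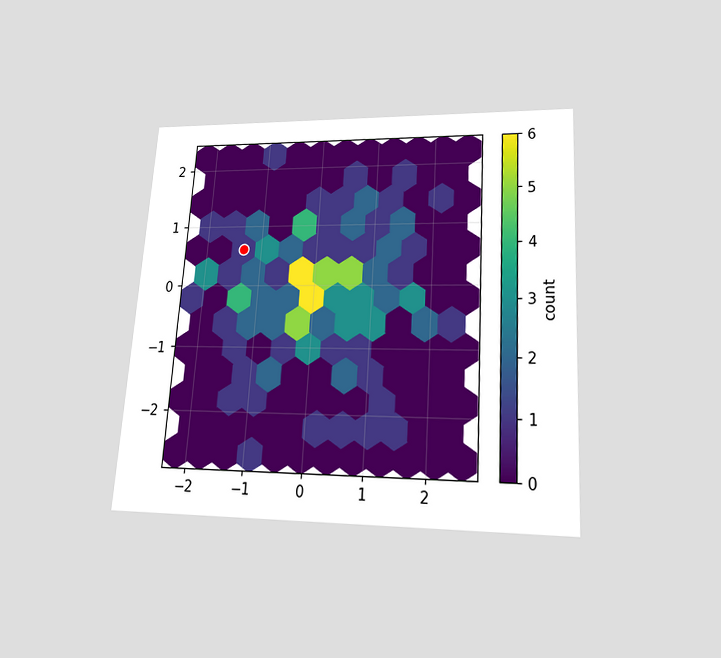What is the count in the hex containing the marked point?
The chart is tilted about 4° clockwise and viewed slightly from below. The marked hex reads 1 on the colorbar.

1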